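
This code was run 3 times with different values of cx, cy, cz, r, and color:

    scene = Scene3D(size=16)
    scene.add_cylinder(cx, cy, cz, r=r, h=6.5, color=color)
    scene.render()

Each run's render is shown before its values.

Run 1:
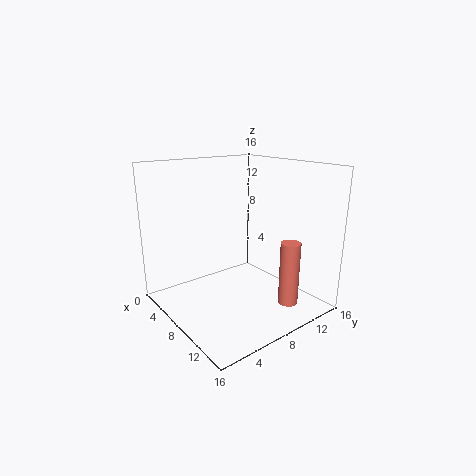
cx = 14.5
cy = 9.5
cz = 2.5
r = 1
color = 'salmon'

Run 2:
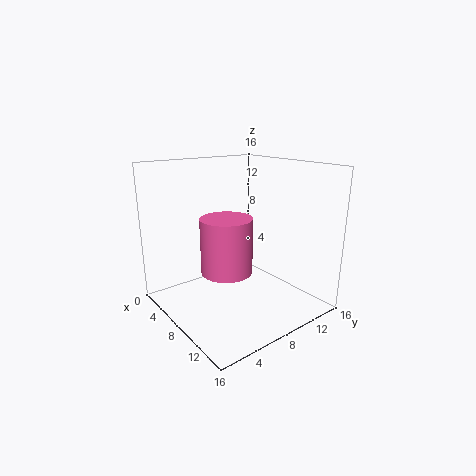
cx = 6.5
cy = 7.5
cz = 3.5
r = 3
color = 'hotpink'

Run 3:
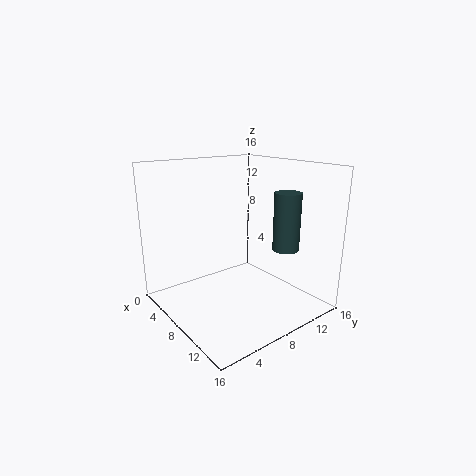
cx = 11
cy = 12.5
cz = 6.5
r = 1.5
color = 'darkslategray'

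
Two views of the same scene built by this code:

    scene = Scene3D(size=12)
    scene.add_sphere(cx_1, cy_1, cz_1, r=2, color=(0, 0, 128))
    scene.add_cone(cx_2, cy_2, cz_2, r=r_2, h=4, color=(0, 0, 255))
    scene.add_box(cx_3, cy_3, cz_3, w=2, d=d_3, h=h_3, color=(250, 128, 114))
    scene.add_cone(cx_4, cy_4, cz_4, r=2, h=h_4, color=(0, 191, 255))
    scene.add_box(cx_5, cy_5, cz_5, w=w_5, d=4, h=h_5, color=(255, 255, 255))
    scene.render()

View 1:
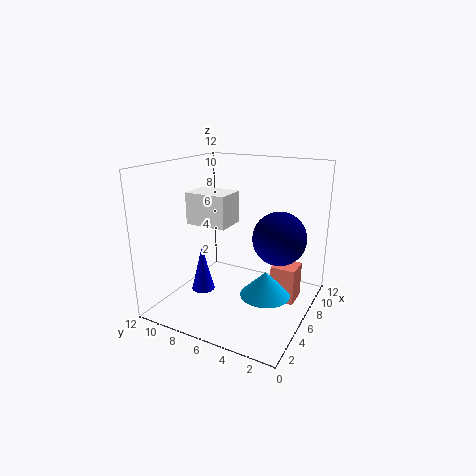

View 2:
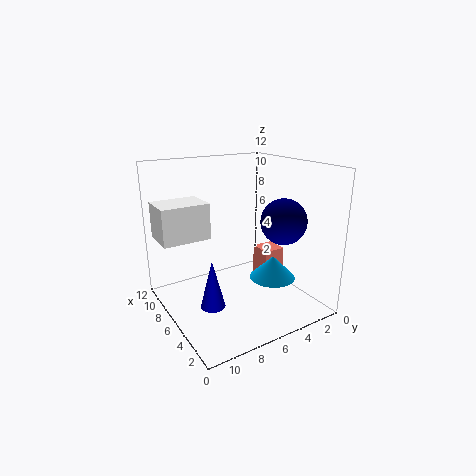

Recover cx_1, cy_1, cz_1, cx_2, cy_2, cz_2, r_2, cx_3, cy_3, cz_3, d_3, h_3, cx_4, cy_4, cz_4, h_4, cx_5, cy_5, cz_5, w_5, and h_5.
cx_1 = 5; cy_1 = 2; cz_1 = 7; cx_2 = 5; cy_2 = 9; cz_2 = 1; r_2 = 1; cx_3 = 6; cy_3 = 1; cz_3 = 1; d_3 = 2; h_3 = 3; cx_4 = 5; cy_4 = 3; cz_4 = 2; h_4 = 2; cx_5 = 7; cy_5 = 8; cz_5 = 6; w_5 = 3; h_5 = 3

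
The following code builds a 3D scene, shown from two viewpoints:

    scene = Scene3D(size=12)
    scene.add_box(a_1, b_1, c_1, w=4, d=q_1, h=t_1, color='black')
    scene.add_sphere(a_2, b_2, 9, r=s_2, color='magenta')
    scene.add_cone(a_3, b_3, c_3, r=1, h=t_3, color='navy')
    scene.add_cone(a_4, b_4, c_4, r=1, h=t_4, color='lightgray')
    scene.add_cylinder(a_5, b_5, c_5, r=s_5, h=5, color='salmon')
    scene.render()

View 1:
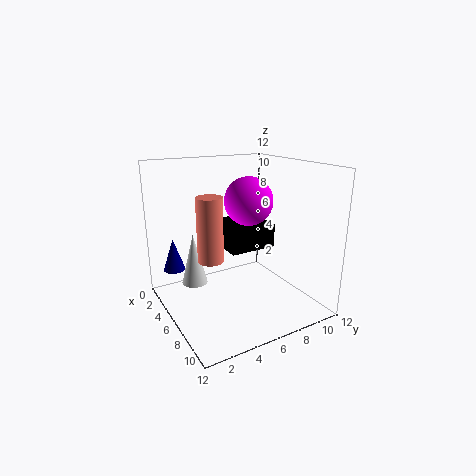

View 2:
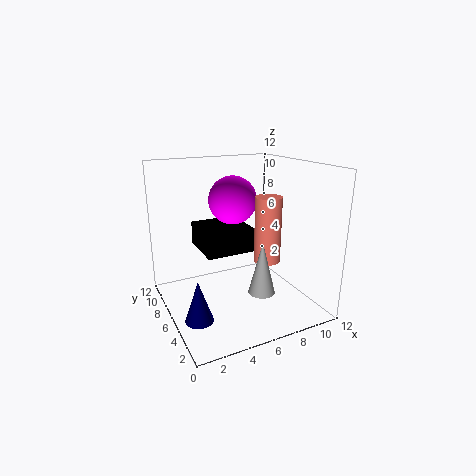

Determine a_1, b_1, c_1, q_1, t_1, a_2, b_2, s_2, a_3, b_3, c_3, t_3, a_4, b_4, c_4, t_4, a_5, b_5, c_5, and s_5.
a_1 = 3; b_1 = 5; c_1 = 5; q_1 = 4; t_1 = 2; a_2 = 6; b_2 = 7; s_2 = 2; a_3 = 1; b_3 = 2; c_3 = 2; t_3 = 3; a_4 = 6; b_4 = 2; c_4 = 3; t_4 = 4; a_5 = 7; b_5 = 3; c_5 = 5; s_5 = 1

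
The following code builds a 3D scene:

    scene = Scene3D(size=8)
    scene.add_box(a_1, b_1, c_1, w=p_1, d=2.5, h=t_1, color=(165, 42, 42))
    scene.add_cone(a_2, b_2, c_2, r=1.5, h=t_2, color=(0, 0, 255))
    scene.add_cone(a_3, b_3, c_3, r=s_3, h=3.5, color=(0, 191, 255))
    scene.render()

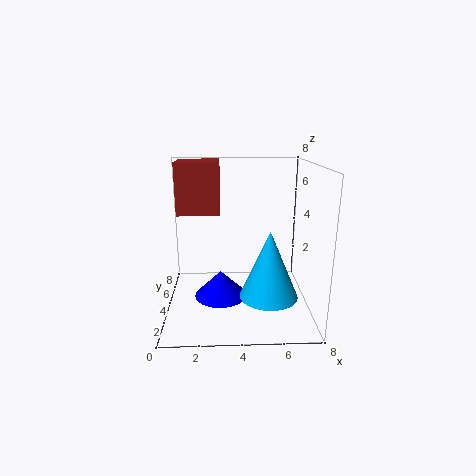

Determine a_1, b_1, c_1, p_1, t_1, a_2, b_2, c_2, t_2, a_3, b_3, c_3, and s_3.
a_1 = 0.5
b_1 = 5
c_1 = 5
p_1 = 2.5
t_1 = 3
a_2 = 3
b_2 = 4
c_2 = 0.5
t_2 = 1.5
a_3 = 5.5
b_3 = 2
c_3 = 1.5
s_3 = 1.5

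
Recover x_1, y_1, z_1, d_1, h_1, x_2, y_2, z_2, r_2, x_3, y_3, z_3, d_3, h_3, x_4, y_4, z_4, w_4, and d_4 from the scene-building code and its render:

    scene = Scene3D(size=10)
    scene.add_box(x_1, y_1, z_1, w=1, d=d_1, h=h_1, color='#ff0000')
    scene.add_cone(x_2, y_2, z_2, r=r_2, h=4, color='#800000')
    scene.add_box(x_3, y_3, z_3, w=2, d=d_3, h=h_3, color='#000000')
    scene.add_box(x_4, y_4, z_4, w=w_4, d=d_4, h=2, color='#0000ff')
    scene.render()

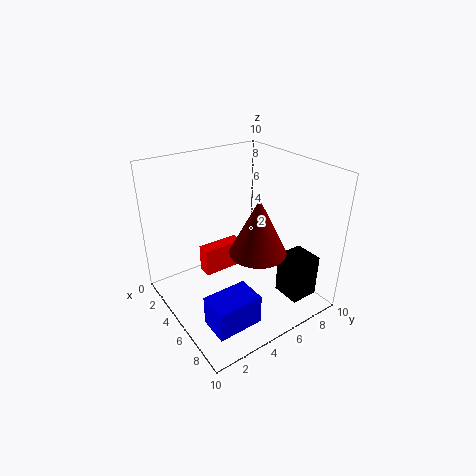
x_1 = 3
y_1 = 3
z_1 = 2
d_1 = 3
h_1 = 2
x_2 = 6
y_2 = 6
z_2 = 4
r_2 = 2
x_3 = 7
y_3 = 7
z_3 = 1
d_3 = 2
h_3 = 3
x_4 = 7
y_4 = 1
z_4 = 1
w_4 = 2
d_4 = 3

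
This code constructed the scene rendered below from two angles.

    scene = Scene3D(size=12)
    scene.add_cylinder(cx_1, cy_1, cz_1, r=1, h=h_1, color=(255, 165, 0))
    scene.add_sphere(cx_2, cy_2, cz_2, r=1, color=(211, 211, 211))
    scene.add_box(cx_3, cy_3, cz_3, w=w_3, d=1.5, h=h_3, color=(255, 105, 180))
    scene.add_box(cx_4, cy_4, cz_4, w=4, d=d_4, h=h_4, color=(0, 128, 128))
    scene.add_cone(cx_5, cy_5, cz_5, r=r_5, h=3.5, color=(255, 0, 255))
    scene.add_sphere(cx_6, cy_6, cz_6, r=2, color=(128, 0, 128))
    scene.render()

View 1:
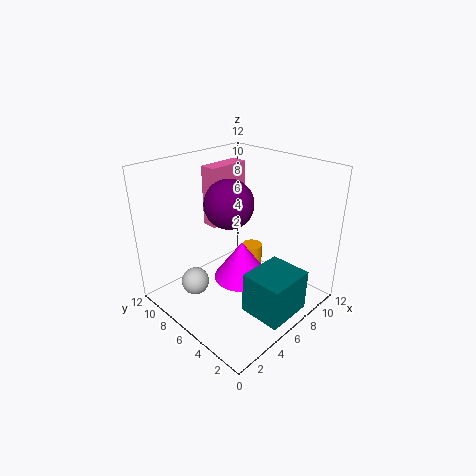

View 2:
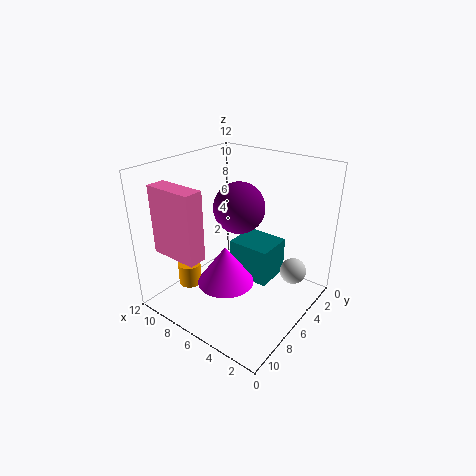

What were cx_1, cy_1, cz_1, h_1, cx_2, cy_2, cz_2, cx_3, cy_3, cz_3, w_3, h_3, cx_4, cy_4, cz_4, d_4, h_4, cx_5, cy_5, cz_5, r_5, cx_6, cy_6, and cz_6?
cx_1 = 10
cy_1 = 8
cz_1 = 1
h_1 = 2
cx_2 = 1
cy_2 = 5.5
cz_2 = 4.5
cx_3 = 6.5
cy_3 = 9.5
cz_3 = 5.5
w_3 = 4
h_3 = 5.5
cx_4 = 4.5
cy_4 = 0.5
cz_4 = 0.5
d_4 = 3.5
h_4 = 3.5
cx_5 = 7
cy_5 = 6.5
cz_5 = 1.5
r_5 = 2.5
cx_6 = 5.5
cy_6 = 6.5
cz_6 = 9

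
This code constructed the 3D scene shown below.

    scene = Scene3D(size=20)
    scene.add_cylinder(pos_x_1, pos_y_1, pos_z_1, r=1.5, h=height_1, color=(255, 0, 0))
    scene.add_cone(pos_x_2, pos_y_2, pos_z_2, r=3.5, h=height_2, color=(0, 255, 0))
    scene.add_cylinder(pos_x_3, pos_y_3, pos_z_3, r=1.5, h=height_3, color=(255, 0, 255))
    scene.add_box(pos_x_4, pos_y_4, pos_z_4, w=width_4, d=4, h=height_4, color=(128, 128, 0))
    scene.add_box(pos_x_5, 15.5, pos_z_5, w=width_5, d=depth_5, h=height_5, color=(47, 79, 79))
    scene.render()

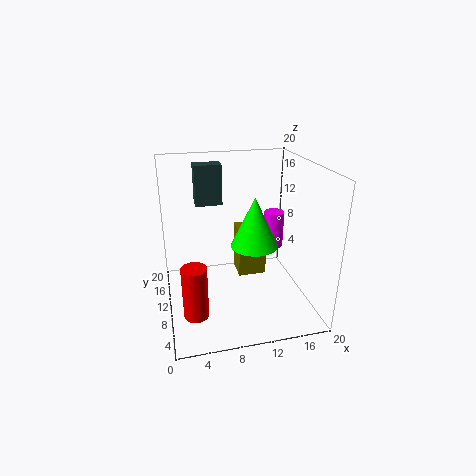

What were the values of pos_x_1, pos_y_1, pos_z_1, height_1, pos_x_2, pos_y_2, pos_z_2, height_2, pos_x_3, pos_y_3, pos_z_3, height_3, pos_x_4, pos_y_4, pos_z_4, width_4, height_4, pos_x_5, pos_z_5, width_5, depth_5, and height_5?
pos_x_1 = 3; pos_y_1 = 2.5; pos_z_1 = 4; height_1 = 6.5; pos_x_2 = 13; pos_y_2 = 12; pos_z_2 = 7.5; height_2 = 7.5; pos_x_3 = 16.5; pos_y_3 = 13.5; pos_z_3 = 6.5; height_3 = 5.5; pos_x_4 = 11.5; pos_y_4 = 15; pos_z_4 = 0.5; width_4 = 4.5; height_4 = 8; pos_x_5 = 5; pos_z_5 = 13; width_5 = 4; depth_5 = 2.5; height_5 = 6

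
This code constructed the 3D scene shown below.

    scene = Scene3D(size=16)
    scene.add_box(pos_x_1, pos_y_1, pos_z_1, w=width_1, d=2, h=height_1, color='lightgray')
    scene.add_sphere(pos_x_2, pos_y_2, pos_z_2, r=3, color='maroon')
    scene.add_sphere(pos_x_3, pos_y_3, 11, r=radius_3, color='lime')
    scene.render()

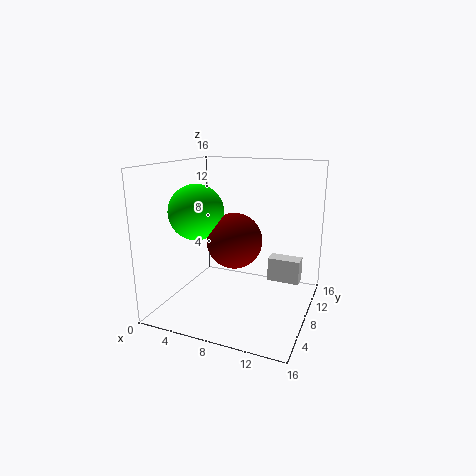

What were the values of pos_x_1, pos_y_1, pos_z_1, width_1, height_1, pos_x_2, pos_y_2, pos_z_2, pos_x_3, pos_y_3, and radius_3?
pos_x_1 = 10; pos_y_1 = 13; pos_z_1 = 1; width_1 = 4; height_1 = 3; pos_x_2 = 8; pos_y_2 = 7; pos_z_2 = 8; pos_x_3 = 4; pos_y_3 = 6; radius_3 = 3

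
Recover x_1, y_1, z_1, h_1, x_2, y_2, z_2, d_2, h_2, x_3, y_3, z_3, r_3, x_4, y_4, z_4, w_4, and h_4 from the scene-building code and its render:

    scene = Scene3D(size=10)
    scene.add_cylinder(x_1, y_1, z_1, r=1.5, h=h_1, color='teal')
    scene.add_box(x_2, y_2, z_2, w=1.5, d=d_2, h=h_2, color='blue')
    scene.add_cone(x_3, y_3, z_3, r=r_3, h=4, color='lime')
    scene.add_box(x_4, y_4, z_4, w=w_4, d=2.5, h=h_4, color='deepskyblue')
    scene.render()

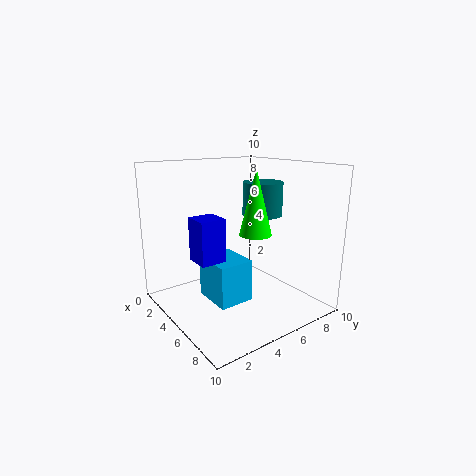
x_1 = 4, y_1 = 8, z_1 = 6, h_1 = 2.5, x_2 = 6.5, y_2 = 0.5, z_2 = 5, d_2 = 1.5, h_2 = 2.5, x_3 = 7.5, y_3 = 4.5, z_3 = 6, r_3 = 1, x_4 = 3, y_4 = 3, z_4 = 0.5, w_4 = 3, h_4 = 3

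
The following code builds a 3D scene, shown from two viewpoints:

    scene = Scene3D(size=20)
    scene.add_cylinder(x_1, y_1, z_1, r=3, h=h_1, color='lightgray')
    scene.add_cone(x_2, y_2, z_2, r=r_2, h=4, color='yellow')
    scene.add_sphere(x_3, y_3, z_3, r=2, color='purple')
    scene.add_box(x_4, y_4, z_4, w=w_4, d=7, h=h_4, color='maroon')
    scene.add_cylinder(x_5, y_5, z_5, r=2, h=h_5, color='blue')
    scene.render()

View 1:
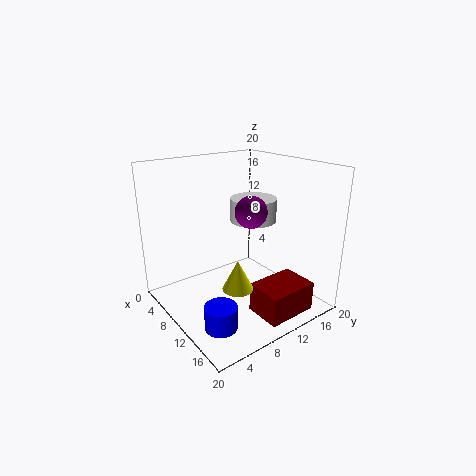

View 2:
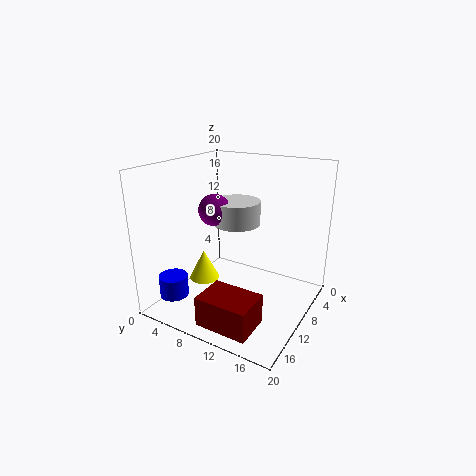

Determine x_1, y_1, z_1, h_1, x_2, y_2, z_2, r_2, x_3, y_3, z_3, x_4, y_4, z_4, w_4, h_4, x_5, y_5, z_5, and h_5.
x_1 = 12; y_1 = 11; z_1 = 13; h_1 = 3; x_2 = 14; y_2 = 7; z_2 = 5; r_2 = 2; x_3 = 14; y_3 = 9; z_3 = 15; x_4 = 14; y_4 = 9; z_4 = 1; w_4 = 5; h_4 = 4; x_5 = 16; y_5 = 3; z_5 = 2; h_5 = 3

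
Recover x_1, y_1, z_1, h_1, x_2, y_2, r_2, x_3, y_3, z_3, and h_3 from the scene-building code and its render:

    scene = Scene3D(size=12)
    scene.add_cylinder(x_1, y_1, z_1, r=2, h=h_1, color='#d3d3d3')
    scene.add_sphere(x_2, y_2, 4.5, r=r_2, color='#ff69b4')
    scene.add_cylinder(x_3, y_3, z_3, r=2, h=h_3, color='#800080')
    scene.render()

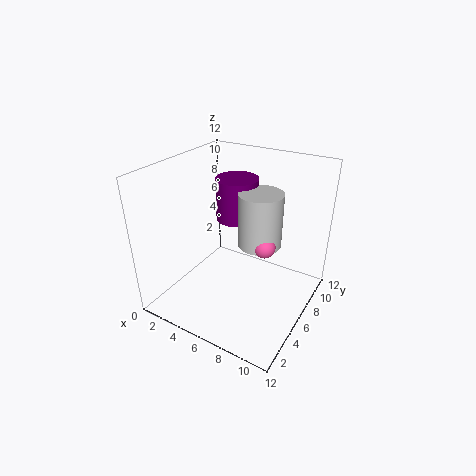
x_1 = 6.5; y_1 = 9; z_1 = 4; h_1 = 5; x_2 = 7.5; y_2 = 8; r_2 = 1; x_3 = 3.5; y_3 = 10; z_3 = 5.5; h_3 = 4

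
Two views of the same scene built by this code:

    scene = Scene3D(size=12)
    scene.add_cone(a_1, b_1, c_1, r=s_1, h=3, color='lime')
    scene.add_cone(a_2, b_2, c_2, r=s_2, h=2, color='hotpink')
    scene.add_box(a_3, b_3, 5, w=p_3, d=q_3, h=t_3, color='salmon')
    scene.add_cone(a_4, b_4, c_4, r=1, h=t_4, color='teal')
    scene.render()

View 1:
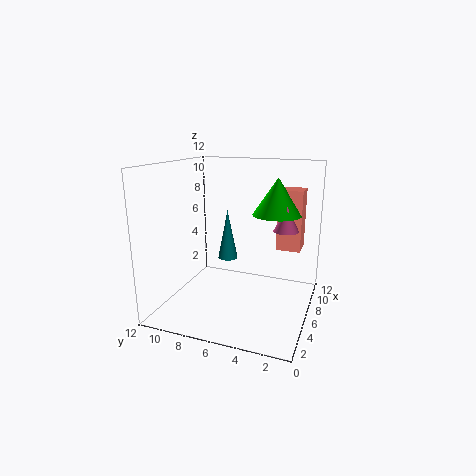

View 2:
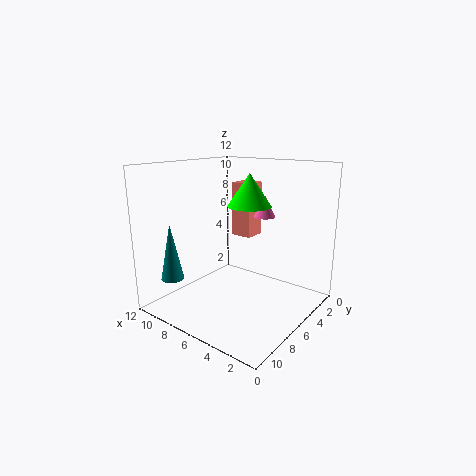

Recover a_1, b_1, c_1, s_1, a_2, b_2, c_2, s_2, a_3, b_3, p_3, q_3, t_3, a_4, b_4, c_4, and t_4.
a_1 = 7
b_1 = 3
c_1 = 8
s_1 = 2
a_2 = 6
b_2 = 2
c_2 = 7
s_2 = 1
a_3 = 7
b_3 = 1
p_3 = 2
q_3 = 2
t_3 = 5
a_4 = 11
b_4 = 9
c_4 = 2
t_4 = 5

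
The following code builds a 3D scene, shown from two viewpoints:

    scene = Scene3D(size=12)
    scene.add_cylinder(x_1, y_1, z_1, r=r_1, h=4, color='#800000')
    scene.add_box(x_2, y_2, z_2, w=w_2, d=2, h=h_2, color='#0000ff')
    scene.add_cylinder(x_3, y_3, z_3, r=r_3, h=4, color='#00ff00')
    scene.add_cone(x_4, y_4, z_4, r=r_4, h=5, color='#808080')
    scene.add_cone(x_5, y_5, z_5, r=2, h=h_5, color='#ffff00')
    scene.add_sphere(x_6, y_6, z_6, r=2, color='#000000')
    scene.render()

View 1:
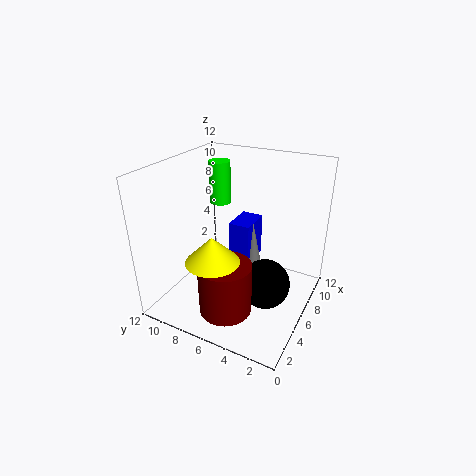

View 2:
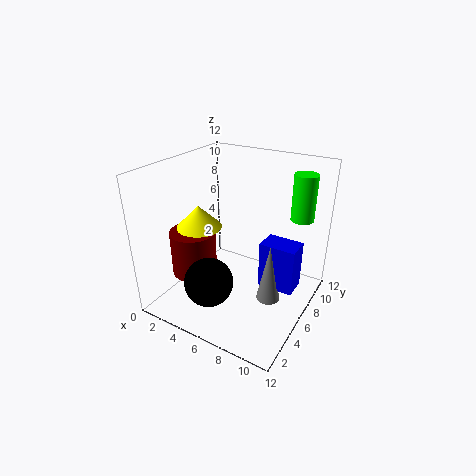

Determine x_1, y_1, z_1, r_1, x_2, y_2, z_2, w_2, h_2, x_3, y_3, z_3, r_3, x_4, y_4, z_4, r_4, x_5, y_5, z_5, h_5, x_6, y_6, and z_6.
x_1 = 2; y_1 = 5; z_1 = 2; r_1 = 2; x_2 = 8; y_2 = 6; z_2 = 2; w_2 = 3; h_2 = 4; x_3 = 10; y_3 = 10; z_3 = 7; r_3 = 1; x_4 = 9; y_4 = 6; z_4 = 1; r_4 = 1; x_5 = 2; y_5 = 6; z_5 = 6; h_5 = 2; x_6 = 5; y_6 = 3; z_6 = 3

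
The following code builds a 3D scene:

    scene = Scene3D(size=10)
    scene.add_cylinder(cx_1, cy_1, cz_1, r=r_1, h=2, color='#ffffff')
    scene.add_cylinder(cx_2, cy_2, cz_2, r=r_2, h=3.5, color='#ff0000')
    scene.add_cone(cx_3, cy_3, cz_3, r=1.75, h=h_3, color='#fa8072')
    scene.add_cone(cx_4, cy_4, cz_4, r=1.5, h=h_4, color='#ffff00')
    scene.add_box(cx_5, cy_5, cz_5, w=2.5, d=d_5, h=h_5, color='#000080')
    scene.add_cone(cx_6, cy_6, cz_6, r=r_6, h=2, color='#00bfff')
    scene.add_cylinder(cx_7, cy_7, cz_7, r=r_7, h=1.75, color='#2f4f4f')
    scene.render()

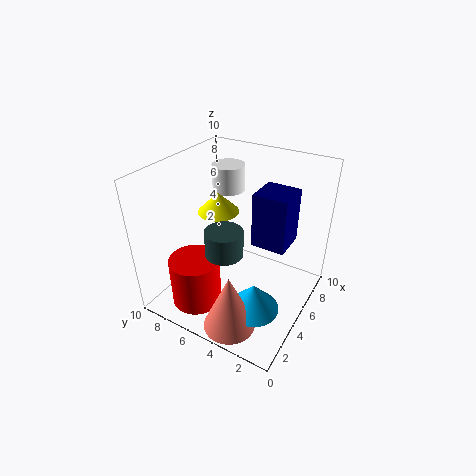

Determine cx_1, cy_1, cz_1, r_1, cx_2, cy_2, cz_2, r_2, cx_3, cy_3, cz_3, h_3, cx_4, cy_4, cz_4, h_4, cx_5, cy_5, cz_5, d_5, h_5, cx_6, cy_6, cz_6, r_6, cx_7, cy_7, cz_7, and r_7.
cx_1 = 8.25
cy_1 = 7.75
cz_1 = 6.75
r_1 = 1.25
cx_2 = 2.5
cy_2 = 7
cz_2 = 0.5
r_2 = 1.75
cx_3 = 1.75
cy_3 = 3.75
cz_3 = 0.25
h_3 = 4
cx_4 = 6
cy_4 = 7.25
cz_4 = 6
h_4 = 1.5
cx_5 = 6
cy_5 = 2
cz_5 = 4
d_5 = 2.5
h_5 = 4
cx_6 = 3.25
cy_6 = 2.75
cz_6 = 1
r_6 = 1.75
cx_7 = 3.25
cy_7 = 5
cz_7 = 4.75
r_7 = 1.25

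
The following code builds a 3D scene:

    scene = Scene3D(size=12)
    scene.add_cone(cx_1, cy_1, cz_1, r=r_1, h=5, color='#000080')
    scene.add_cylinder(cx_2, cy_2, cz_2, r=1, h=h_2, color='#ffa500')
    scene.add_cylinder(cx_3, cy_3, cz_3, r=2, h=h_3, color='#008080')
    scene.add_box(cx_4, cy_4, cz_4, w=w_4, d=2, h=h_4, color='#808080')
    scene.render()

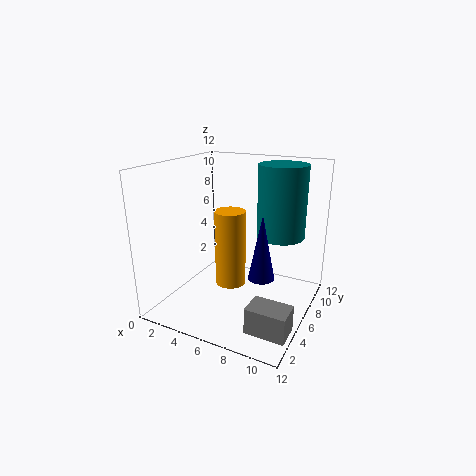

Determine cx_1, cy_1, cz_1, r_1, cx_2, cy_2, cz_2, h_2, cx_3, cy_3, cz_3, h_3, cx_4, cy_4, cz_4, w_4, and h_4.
cx_1 = 9
cy_1 = 4
cz_1 = 4
r_1 = 1
cx_2 = 8
cy_2 = 1
cz_2 = 5
h_2 = 5
cx_3 = 9
cy_3 = 8
cz_3 = 6
h_3 = 6
cx_4 = 9
cy_4 = 1
cz_4 = 1
w_4 = 3
h_4 = 2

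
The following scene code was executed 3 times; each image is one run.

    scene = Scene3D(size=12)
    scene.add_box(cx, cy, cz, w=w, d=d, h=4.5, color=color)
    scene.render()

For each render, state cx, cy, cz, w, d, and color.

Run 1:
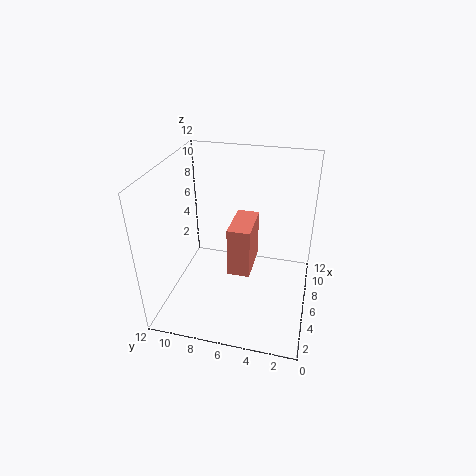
cx = 6; cy = 5; cz = 2; w = 4; d = 2; color = 'salmon'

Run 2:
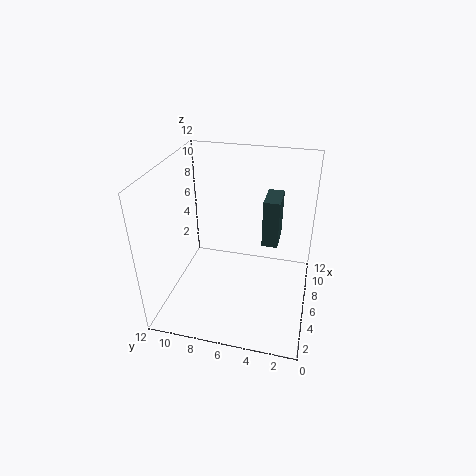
cx = 9; cy = 3; cz = 3.5; w = 3; d = 1.5; color = 'darkslategray'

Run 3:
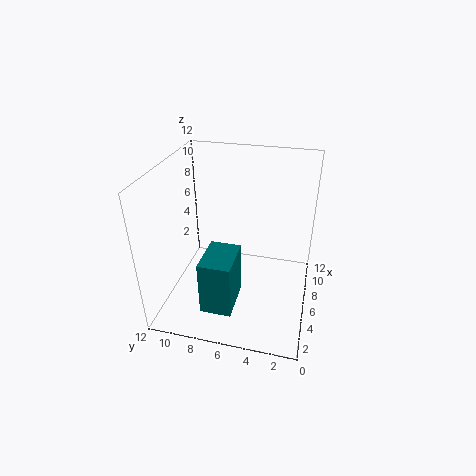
cx = 1.5; cy = 5.5; cz = 1.5; w = 3.5; d = 2.5; color = 'teal'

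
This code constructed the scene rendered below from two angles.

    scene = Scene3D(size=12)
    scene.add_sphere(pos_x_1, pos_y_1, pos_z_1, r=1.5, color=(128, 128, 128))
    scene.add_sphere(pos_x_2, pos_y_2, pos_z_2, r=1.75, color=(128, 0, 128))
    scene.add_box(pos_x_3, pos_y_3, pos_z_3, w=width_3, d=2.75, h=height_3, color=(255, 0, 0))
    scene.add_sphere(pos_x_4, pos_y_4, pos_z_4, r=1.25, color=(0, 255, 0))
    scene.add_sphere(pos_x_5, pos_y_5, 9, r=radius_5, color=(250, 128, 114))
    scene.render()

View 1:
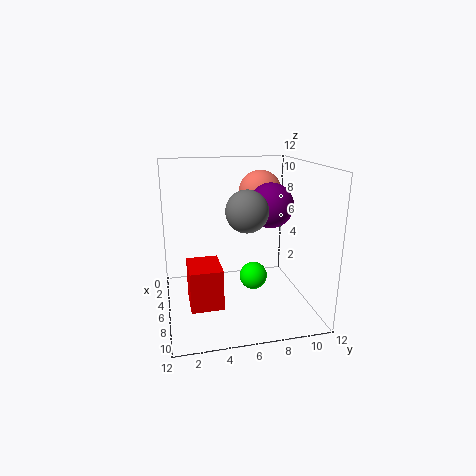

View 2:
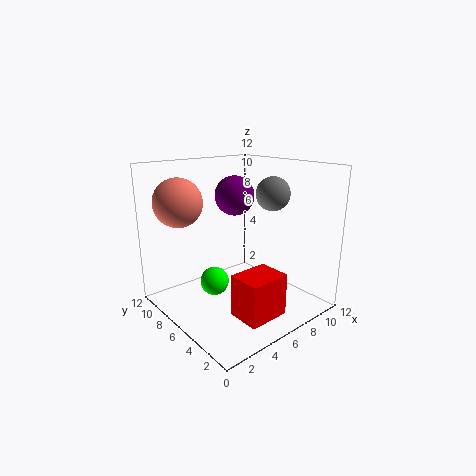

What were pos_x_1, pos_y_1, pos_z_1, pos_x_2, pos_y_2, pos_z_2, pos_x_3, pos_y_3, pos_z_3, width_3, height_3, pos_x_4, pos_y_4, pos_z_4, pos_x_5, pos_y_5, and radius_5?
pos_x_1 = 9.75; pos_y_1 = 5.75; pos_z_1 = 9.25; pos_x_2 = 7.5; pos_y_2 = 8.25; pos_z_2 = 9; pos_x_3 = 4; pos_y_3 = 1.75; pos_z_3 = 0.25; width_3 = 3.5; height_3 = 3.5; pos_x_4 = 4.75; pos_y_4 = 7.75; pos_z_4 = 1.75; pos_x_5 = 2.25; pos_y_5 = 9; radius_5 = 2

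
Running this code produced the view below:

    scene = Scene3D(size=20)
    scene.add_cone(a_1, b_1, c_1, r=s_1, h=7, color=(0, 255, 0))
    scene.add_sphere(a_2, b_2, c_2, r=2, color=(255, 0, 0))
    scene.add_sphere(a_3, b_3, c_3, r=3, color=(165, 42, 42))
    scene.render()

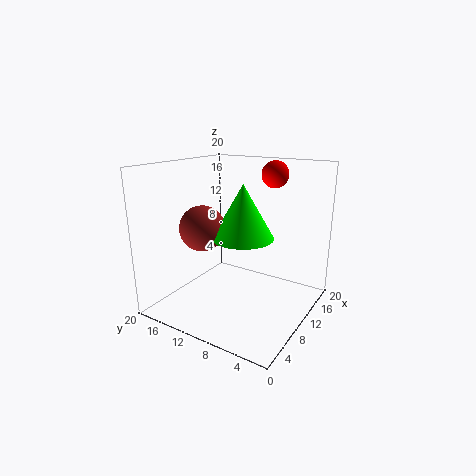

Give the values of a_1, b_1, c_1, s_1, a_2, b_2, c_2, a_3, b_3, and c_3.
a_1 = 8
b_1 = 8
c_1 = 11
s_1 = 4
a_2 = 17
b_2 = 8
c_2 = 18
a_3 = 6
b_3 = 13
c_3 = 12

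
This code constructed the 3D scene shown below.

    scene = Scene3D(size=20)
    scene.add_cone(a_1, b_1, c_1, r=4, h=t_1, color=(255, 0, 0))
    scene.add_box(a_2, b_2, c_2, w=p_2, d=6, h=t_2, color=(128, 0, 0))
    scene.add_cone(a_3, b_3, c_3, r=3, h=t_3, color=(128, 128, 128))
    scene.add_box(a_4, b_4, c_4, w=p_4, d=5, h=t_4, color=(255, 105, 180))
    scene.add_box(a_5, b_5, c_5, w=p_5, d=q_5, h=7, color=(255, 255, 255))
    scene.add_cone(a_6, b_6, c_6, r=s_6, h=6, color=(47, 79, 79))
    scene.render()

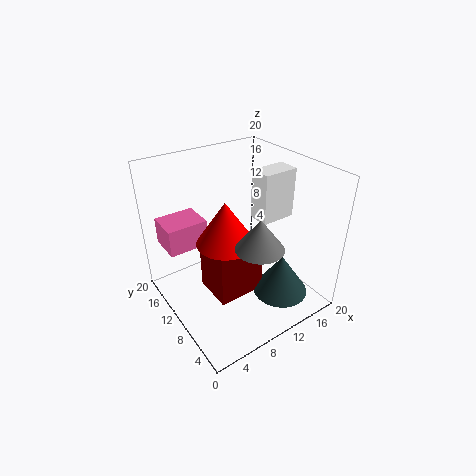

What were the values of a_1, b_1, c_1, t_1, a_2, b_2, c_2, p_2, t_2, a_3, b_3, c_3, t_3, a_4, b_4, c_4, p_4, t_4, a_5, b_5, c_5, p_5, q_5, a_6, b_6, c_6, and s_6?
a_1 = 8; b_1 = 10; c_1 = 10; t_1 = 6; a_2 = 6; b_2 = 8; c_2 = 1; p_2 = 7; t_2 = 8; a_3 = 9; b_3 = 4; c_3 = 12; t_3 = 4; a_4 = 2; b_4 = 15; c_4 = 7; p_4 = 6; t_4 = 4; a_5 = 13; b_5 = 8; c_5 = 12; p_5 = 5; q_5 = 3; a_6 = 15; b_6 = 6; c_6 = 1; s_6 = 4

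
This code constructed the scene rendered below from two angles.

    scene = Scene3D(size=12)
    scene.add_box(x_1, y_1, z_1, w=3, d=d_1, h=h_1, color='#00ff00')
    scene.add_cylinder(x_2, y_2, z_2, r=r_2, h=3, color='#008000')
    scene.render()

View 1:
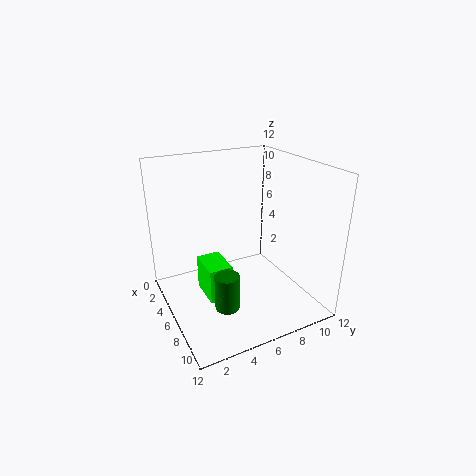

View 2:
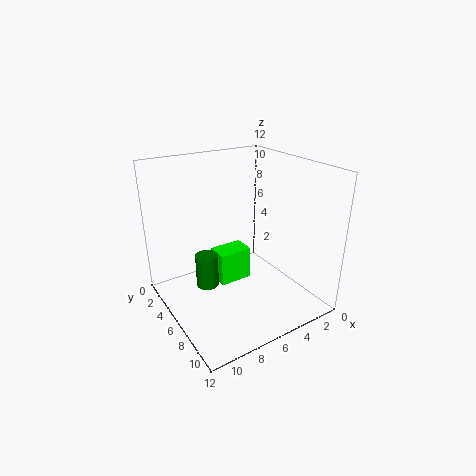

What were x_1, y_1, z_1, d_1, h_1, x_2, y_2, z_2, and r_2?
x_1 = 4; y_1 = 3; z_1 = 1; d_1 = 2; h_1 = 3; x_2 = 8; y_2 = 4; z_2 = 1; r_2 = 1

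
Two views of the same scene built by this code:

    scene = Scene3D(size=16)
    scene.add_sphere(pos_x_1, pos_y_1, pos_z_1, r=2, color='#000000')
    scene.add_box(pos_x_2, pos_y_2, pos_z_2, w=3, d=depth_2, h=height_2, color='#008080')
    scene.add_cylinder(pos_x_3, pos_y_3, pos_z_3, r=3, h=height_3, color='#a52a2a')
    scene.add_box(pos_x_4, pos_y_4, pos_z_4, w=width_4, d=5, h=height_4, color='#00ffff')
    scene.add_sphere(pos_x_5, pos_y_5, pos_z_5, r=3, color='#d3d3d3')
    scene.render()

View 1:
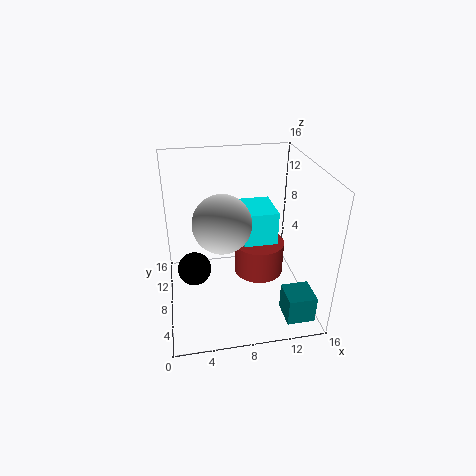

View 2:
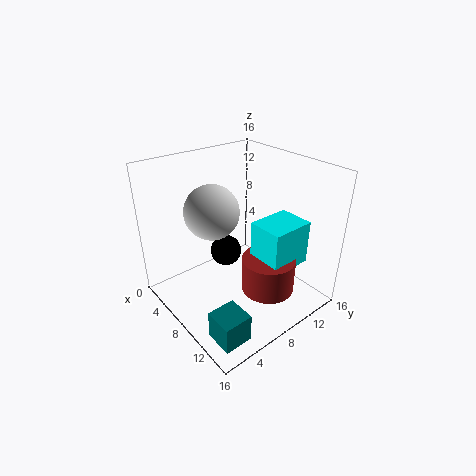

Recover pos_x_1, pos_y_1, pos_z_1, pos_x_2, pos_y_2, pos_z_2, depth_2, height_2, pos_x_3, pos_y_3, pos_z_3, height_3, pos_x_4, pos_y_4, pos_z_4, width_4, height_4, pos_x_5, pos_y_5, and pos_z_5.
pos_x_1 = 3; pos_y_1 = 10; pos_z_1 = 3; pos_x_2 = 12; pos_y_2 = 1; pos_z_2 = 1; depth_2 = 3; height_2 = 3; pos_x_3 = 11; pos_y_3 = 10; pos_z_3 = 2; height_3 = 4; pos_x_4 = 9; pos_y_4 = 9; pos_z_4 = 5; width_4 = 4; height_4 = 5; pos_x_5 = 6; pos_y_5 = 6; pos_z_5 = 11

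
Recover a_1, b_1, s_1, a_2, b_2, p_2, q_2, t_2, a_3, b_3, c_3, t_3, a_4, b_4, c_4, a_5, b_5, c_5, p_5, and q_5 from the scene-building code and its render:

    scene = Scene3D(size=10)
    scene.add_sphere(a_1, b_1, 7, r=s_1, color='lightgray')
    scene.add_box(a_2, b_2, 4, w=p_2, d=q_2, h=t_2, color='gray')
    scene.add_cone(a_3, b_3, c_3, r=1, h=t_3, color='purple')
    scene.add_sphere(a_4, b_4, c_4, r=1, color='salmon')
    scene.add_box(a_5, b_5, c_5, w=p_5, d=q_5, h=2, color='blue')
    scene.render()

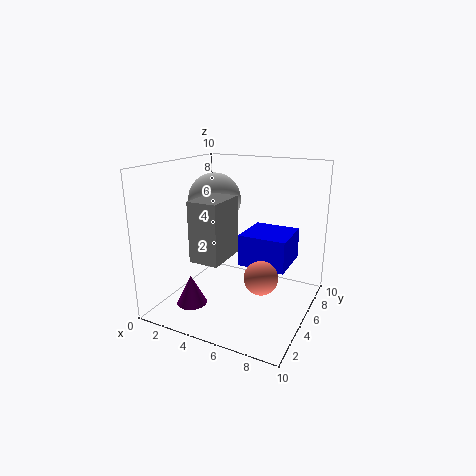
a_1 = 2, b_1 = 7, s_1 = 2, a_2 = 3, b_2 = 2, p_2 = 2, q_2 = 3, t_2 = 4, a_3 = 3, b_3 = 2, c_3 = 1, t_3 = 2, a_4 = 8, b_4 = 2, c_4 = 4, a_5 = 6, b_5 = 3, c_5 = 4, p_5 = 3, q_5 = 3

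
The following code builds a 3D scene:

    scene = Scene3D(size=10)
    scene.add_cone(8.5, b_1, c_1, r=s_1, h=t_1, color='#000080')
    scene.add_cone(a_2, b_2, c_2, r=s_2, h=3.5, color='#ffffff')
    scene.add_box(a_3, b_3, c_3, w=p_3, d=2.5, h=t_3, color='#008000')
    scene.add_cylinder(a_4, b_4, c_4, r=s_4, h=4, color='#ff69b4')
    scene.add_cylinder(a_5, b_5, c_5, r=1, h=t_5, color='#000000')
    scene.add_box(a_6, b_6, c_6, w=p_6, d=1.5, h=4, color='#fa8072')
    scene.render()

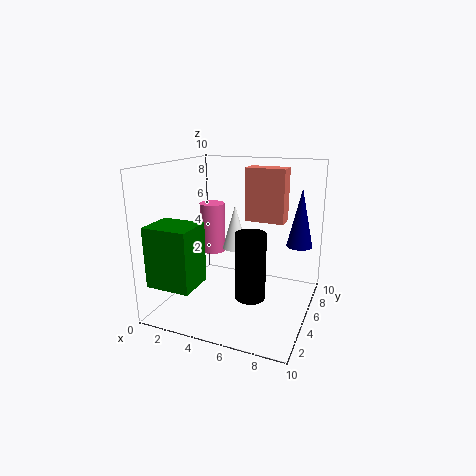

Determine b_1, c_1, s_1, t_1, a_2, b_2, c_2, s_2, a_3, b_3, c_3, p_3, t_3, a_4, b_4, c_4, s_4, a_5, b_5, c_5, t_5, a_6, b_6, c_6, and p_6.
b_1 = 9; c_1 = 3.5; s_1 = 1; t_1 = 4.5; a_2 = 3.5; b_2 = 8; c_2 = 3; s_2 = 1; a_3 = 0.5; b_3 = 0.5; c_3 = 2.5; p_3 = 3; t_3 = 4; a_4 = 1.5; b_4 = 8; c_4 = 2.5; s_4 = 1; a_5 = 6.5; b_5 = 3.5; c_5 = 1.5; t_5 = 4.5; a_6 = 4.5; b_6 = 7.5; c_6 = 5.5; p_6 = 3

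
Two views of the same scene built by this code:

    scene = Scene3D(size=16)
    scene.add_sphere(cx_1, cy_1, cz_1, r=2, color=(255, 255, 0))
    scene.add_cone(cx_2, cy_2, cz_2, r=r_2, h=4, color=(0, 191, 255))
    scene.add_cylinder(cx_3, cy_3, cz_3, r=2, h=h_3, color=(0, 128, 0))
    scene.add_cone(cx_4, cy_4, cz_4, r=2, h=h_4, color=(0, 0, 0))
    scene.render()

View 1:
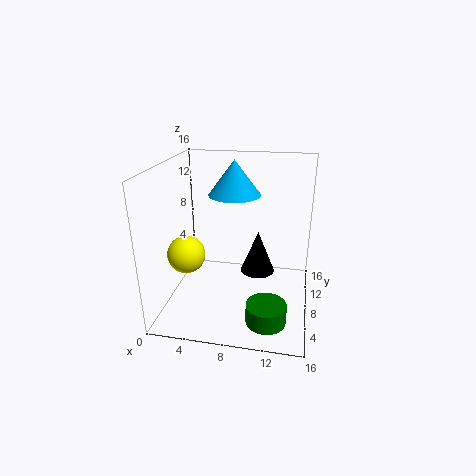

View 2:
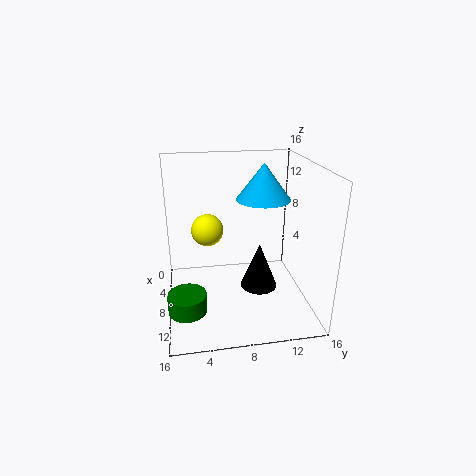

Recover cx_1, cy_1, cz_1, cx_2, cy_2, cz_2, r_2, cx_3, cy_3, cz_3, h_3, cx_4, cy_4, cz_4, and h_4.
cx_1 = 3; cy_1 = 5; cz_1 = 7; cx_2 = 7; cy_2 = 11; cz_2 = 12; r_2 = 3; cx_3 = 12; cy_3 = 2; cz_3 = 2; h_3 = 2; cx_4 = 10; cy_4 = 10; cz_4 = 3; h_4 = 5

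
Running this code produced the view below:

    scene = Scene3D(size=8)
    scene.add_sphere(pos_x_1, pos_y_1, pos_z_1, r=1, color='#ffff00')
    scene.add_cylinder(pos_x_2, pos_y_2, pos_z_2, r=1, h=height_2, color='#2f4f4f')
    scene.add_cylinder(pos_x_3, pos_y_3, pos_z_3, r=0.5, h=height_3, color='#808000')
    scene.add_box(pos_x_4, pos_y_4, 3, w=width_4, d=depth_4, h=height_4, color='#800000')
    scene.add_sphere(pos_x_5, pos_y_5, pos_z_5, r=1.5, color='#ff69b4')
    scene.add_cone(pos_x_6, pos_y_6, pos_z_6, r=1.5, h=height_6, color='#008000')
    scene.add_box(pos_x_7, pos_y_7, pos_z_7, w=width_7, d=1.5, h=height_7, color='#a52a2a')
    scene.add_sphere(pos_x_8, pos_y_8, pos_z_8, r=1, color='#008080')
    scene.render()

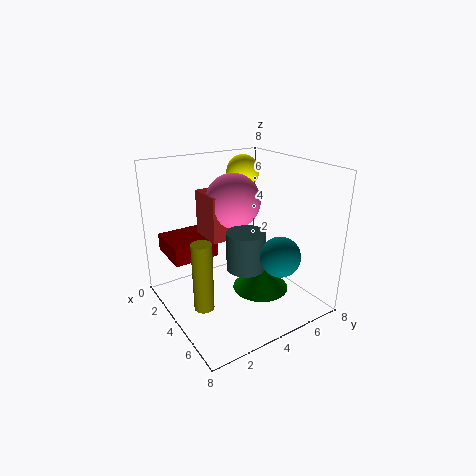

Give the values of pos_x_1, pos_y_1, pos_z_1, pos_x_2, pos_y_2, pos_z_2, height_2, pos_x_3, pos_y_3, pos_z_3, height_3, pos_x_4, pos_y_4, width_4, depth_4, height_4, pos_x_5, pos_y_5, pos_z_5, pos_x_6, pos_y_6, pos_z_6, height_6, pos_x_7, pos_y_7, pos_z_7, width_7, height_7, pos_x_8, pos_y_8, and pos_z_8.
pos_x_1 = 1.5
pos_y_1 = 6
pos_z_1 = 7
pos_x_2 = 5.5
pos_y_2 = 3.5
pos_z_2 = 3
height_2 = 2
pos_x_3 = 5.5
pos_y_3 = 1
pos_z_3 = 1.5
height_3 = 3.5
pos_x_4 = 1
pos_y_4 = 0.5
width_4 = 2.5
depth_4 = 2.5
height_4 = 1
pos_x_5 = 3.5
pos_y_5 = 4
pos_z_5 = 6
pos_x_6 = 5.5
pos_y_6 = 4.5
pos_z_6 = 1.5
height_6 = 1.5
pos_x_7 = 2
pos_y_7 = 2.5
pos_z_7 = 4
width_7 = 2
height_7 = 2.5
pos_x_8 = 7
pos_y_8 = 4.5
pos_z_8 = 4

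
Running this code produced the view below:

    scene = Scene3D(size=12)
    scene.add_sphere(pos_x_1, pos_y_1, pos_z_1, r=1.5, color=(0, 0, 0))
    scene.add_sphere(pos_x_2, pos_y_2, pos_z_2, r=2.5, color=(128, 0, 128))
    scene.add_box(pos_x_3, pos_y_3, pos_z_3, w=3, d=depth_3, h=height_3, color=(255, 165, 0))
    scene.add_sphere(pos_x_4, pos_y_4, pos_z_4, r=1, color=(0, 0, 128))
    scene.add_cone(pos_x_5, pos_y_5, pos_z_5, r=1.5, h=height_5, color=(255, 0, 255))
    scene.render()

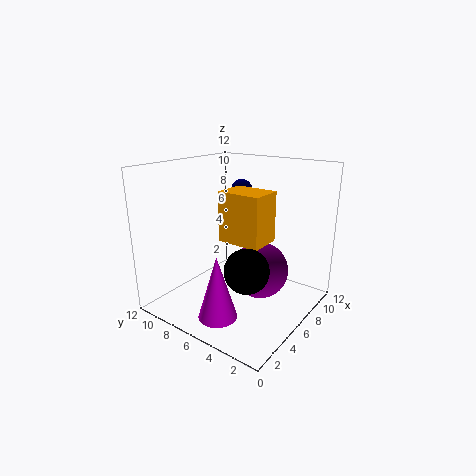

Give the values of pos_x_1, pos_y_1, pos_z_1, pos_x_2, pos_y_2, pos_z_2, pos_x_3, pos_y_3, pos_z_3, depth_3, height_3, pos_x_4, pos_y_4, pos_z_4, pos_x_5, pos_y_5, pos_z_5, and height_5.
pos_x_1 = 1.5; pos_y_1 = 2; pos_z_1 = 6; pos_x_2 = 8; pos_y_2 = 5; pos_z_2 = 2.5; pos_x_3 = 6.5; pos_y_3 = 4.5; pos_z_3 = 5; depth_3 = 4; height_3 = 4.5; pos_x_4 = 10; pos_y_4 = 8.5; pos_z_4 = 9; pos_x_5 = 2; pos_y_5 = 5; pos_z_5 = 1; height_5 = 5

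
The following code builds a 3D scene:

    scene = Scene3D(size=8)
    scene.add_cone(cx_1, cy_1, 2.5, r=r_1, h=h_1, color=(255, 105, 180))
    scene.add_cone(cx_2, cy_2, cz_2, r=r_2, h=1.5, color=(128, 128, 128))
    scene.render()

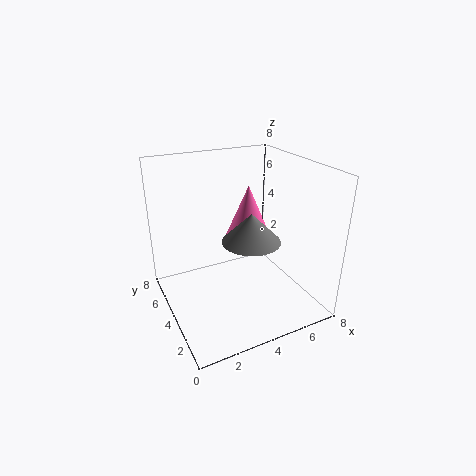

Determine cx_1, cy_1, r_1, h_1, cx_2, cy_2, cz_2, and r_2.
cx_1 = 6, cy_1 = 6.5, r_1 = 1.5, h_1 = 3.5, cx_2 = 4, cy_2 = 2.5, cz_2 = 4.5, r_2 = 1.5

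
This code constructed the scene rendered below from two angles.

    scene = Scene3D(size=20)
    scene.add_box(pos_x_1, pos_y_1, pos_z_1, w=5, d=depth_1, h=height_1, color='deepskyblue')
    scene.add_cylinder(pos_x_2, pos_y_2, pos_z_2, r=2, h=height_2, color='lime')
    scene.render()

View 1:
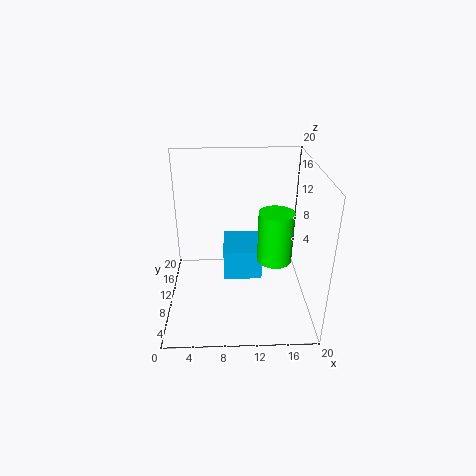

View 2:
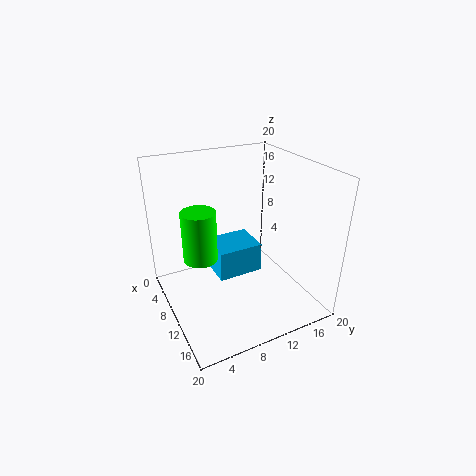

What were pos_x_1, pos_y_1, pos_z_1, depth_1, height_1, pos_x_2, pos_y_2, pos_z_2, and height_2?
pos_x_1 = 8; pos_y_1 = 6; pos_z_1 = 6; depth_1 = 6; height_1 = 4; pos_x_2 = 14; pos_y_2 = 3; pos_z_2 = 11; height_2 = 6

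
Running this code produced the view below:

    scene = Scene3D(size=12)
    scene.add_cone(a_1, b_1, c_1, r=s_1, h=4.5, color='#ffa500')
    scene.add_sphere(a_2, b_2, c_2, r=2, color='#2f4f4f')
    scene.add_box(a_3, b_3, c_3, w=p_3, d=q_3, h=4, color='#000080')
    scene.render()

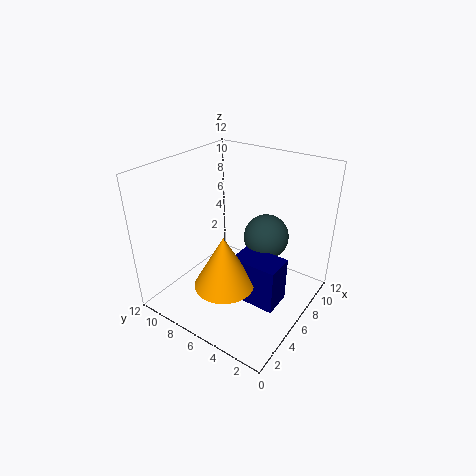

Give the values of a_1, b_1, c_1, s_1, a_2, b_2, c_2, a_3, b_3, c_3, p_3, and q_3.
a_1 = 4; b_1 = 6; c_1 = 2.5; s_1 = 2.5; a_2 = 9; b_2 = 5; c_2 = 5; a_3 = 5; b_3 = 2; c_3 = 0.5; p_3 = 2.5; q_3 = 4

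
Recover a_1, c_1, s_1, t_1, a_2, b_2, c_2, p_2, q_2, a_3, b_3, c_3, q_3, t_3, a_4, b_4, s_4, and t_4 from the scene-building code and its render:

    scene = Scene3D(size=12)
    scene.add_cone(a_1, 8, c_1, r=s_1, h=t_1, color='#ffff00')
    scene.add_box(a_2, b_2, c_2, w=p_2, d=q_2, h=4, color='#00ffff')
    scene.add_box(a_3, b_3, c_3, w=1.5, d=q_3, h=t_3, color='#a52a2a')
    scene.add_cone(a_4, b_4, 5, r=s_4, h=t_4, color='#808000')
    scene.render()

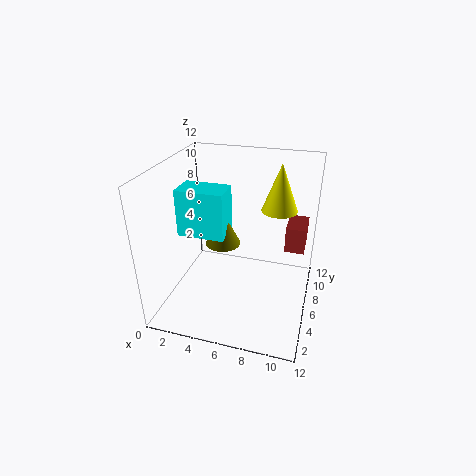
a_1 = 9, c_1 = 8, s_1 = 1.5, t_1 = 4, a_2 = 1, b_2 = 5, c_2 = 6, p_2 = 4, q_2 = 2.5, a_3 = 10, b_3 = 5, c_3 = 6, q_3 = 2.5, t_3 = 2, a_4 = 4.5, b_4 = 6.5, s_4 = 1.5, t_4 = 3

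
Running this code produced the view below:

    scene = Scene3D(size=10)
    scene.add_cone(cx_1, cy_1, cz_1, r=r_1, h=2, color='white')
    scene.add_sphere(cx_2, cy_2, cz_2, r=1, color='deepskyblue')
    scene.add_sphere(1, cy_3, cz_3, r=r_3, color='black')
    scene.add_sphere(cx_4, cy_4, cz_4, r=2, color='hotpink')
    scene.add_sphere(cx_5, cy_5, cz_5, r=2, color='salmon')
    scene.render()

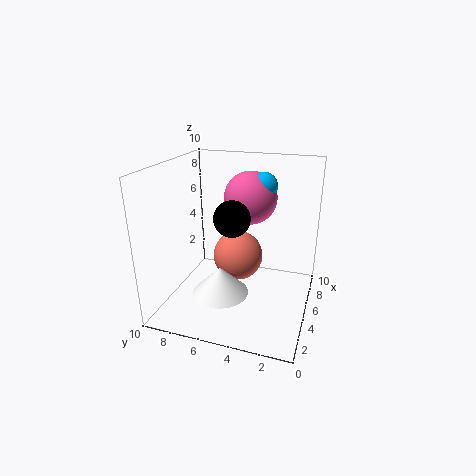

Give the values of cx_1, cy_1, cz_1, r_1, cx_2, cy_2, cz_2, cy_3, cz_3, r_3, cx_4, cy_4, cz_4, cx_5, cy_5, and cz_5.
cx_1 = 4, cy_1 = 6, cz_1 = 1, r_1 = 2, cx_2 = 8, cy_2 = 4, cz_2 = 8, cy_3 = 4, cz_3 = 8, r_3 = 1, cx_4 = 8, cy_4 = 5, cz_4 = 7, cx_5 = 8, cy_5 = 6, cz_5 = 2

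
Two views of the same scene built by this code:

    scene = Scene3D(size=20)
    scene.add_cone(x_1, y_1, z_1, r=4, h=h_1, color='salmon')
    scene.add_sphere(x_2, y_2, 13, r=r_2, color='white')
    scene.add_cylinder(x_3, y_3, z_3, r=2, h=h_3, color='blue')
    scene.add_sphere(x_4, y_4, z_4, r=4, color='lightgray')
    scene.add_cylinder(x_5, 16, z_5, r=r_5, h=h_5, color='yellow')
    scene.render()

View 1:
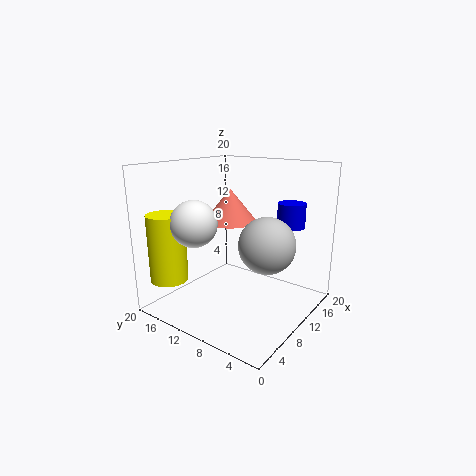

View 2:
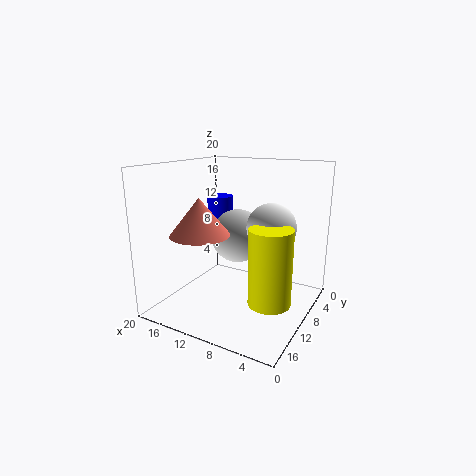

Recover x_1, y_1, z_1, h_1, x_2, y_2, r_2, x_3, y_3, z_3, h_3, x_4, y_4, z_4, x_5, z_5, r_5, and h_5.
x_1 = 13.5; y_1 = 14; z_1 = 11; h_1 = 5; x_2 = 4; y_2 = 12.5; r_2 = 3; x_3 = 16; y_3 = 5; z_3 = 11; h_3 = 3.5; x_4 = 12; y_4 = 6.5; z_4 = 9; x_5 = 2.5; z_5 = 5; r_5 = 2.5; h_5 = 9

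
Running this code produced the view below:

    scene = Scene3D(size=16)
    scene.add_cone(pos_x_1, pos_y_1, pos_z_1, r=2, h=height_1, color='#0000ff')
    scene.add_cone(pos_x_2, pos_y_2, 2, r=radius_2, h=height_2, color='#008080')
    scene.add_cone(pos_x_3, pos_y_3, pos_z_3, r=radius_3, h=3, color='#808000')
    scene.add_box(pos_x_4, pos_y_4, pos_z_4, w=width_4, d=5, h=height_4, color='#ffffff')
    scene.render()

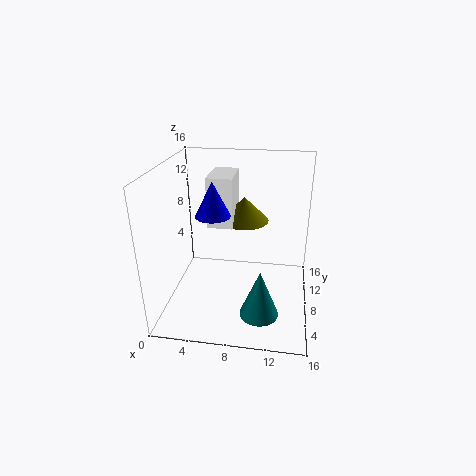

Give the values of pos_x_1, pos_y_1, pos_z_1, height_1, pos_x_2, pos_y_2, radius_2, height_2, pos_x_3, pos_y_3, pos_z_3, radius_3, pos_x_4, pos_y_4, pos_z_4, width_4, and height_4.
pos_x_1 = 5
pos_y_1 = 9
pos_z_1 = 10
height_1 = 4
pos_x_2 = 11
pos_y_2 = 3
radius_2 = 2
height_2 = 5
pos_x_3 = 8
pos_y_3 = 13
pos_z_3 = 8
radius_3 = 3
pos_x_4 = 4
pos_y_4 = 10
pos_z_4 = 8
width_4 = 3
height_4 = 6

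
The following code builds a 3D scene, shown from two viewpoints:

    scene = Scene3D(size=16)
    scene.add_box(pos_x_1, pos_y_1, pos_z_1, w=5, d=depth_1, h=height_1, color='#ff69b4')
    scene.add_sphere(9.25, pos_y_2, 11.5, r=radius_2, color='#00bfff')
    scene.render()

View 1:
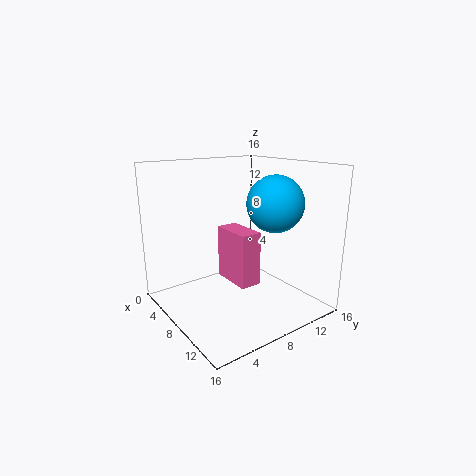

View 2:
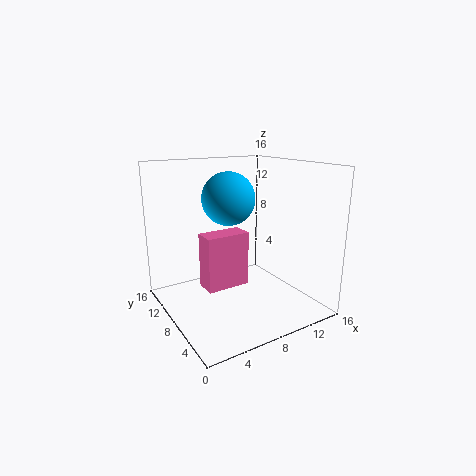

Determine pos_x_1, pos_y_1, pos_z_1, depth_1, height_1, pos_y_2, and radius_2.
pos_x_1 = 4.25; pos_y_1 = 7.75; pos_z_1 = 2.25; depth_1 = 2.5; height_1 = 6.25; pos_y_2 = 12.25; radius_2 = 3.25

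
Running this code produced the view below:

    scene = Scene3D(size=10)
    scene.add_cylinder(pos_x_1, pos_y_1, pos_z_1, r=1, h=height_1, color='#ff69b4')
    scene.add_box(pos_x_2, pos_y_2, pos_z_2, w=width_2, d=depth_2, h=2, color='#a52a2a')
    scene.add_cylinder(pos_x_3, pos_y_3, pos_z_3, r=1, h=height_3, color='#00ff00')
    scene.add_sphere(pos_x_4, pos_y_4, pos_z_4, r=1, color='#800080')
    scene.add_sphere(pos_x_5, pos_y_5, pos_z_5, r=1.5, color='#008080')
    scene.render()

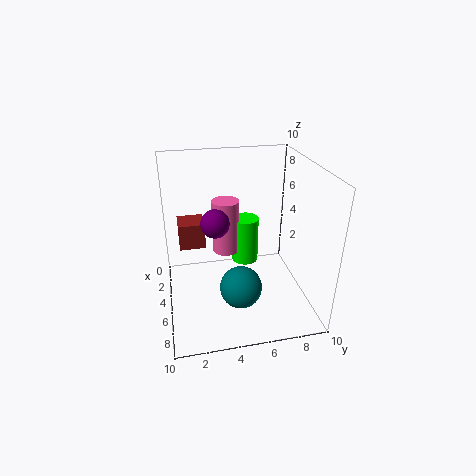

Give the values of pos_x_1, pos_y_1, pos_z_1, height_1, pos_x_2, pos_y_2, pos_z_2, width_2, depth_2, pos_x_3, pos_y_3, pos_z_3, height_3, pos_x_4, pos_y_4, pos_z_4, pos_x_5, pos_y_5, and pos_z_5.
pos_x_1 = 3; pos_y_1 = 4.5; pos_z_1 = 3; height_1 = 4; pos_x_2 = 0.5; pos_y_2 = 1; pos_z_2 = 3; width_2 = 2; depth_2 = 2; pos_x_3 = 3; pos_y_3 = 6; pos_z_3 = 2; height_3 = 3.5; pos_x_4 = 4.5; pos_y_4 = 3.5; pos_z_4 = 6; pos_x_5 = 6; pos_y_5 = 5; pos_z_5 = 1.5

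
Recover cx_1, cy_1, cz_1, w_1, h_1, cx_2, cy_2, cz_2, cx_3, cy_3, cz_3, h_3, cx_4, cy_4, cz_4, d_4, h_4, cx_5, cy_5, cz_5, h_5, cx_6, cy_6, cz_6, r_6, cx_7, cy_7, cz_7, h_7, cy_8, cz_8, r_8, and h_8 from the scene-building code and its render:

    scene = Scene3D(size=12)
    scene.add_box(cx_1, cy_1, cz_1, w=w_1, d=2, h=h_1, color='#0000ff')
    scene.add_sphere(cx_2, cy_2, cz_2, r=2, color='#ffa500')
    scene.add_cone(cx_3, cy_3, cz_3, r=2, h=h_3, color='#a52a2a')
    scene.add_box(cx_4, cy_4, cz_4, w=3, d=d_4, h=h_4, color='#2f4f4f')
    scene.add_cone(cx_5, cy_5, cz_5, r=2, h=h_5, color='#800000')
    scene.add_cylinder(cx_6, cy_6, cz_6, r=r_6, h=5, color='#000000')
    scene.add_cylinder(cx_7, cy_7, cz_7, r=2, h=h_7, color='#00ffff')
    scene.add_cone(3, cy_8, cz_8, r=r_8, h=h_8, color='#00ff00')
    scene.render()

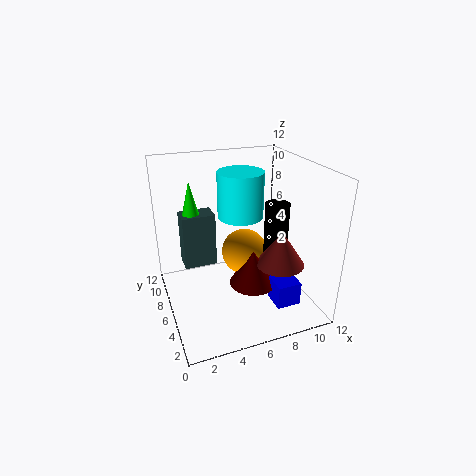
cx_1 = 8, cy_1 = 2, cz_1 = 1, w_1 = 2, h_1 = 2, cx_2 = 7, cy_2 = 7, cz_2 = 4, cx_3 = 9, cy_3 = 4, cz_3 = 4, h_3 = 3, cx_4 = 2, cy_4 = 9, cz_4 = 2, d_4 = 2, h_4 = 5, cx_5 = 7, cy_5 = 5, cz_5 = 2, h_5 = 3, cx_6 = 9, cy_6 = 5, cz_6 = 4, r_6 = 1, cx_7 = 7, cy_7 = 8, cz_7 = 7, h_7 = 4, cy_8 = 10, cz_8 = 6, r_8 = 1, h_8 = 4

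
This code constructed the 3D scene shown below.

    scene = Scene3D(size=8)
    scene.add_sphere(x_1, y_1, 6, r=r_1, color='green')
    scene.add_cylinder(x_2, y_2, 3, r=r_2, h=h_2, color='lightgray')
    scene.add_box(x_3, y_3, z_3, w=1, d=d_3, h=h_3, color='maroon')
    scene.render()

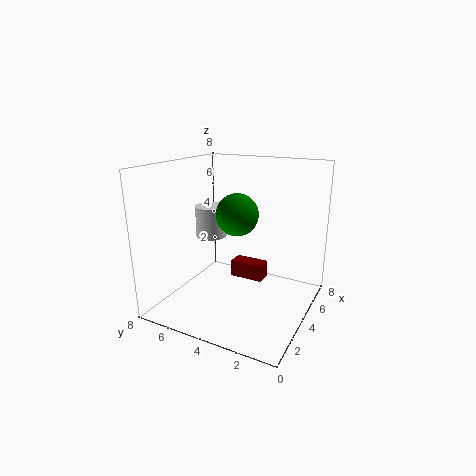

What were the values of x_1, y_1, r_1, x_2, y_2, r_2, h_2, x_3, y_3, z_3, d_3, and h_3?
x_1 = 2, y_1 = 3, r_1 = 1, x_2 = 6, y_2 = 7, r_2 = 1, h_2 = 2, x_3 = 5, y_3 = 3, z_3 = 1, d_3 = 2, h_3 = 1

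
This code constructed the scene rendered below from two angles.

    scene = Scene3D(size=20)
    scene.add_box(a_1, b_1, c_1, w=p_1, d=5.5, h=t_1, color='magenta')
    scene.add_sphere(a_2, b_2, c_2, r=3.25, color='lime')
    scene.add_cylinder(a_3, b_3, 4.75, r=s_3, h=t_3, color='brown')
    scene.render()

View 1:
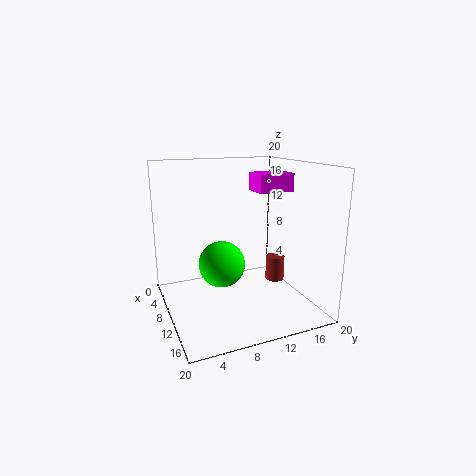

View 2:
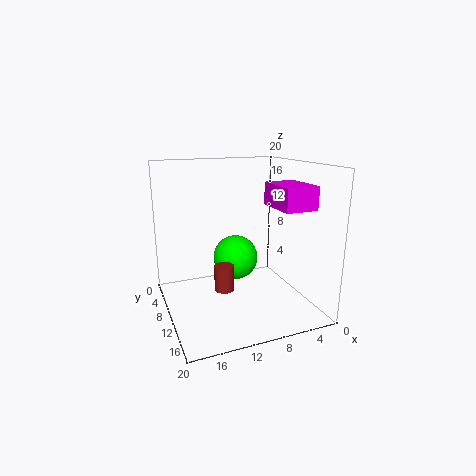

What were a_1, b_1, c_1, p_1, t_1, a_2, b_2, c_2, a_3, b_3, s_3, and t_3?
a_1 = 4.25, b_1 = 14.25, c_1 = 15.5, p_1 = 4, t_1 = 2.75, a_2 = 9.5, b_2 = 7.75, c_2 = 6.25, a_3 = 13.5, b_3 = 14, s_3 = 1.25, t_3 = 3.25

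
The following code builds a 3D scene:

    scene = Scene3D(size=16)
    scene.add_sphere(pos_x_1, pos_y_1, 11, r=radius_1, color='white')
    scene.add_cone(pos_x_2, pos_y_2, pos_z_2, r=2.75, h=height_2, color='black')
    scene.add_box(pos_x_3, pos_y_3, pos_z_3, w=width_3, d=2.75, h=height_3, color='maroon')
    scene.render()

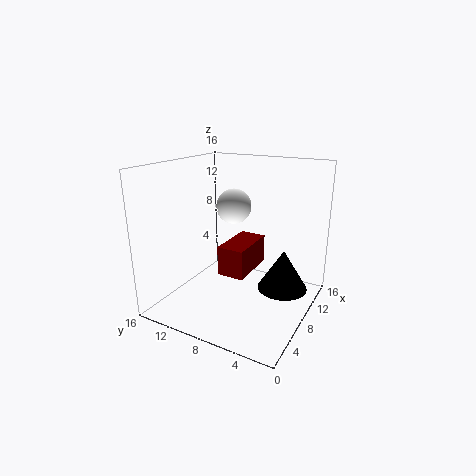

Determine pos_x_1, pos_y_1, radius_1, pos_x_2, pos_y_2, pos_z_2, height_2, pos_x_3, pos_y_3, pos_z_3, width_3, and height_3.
pos_x_1 = 9.75; pos_y_1 = 9.5; radius_1 = 2; pos_x_2 = 9.25; pos_y_2 = 3; pos_z_2 = 2.5; height_2 = 4.5; pos_x_3 = 3.75; pos_y_3 = 5.25; pos_z_3 = 5.5; width_3 = 5.25; height_3 = 3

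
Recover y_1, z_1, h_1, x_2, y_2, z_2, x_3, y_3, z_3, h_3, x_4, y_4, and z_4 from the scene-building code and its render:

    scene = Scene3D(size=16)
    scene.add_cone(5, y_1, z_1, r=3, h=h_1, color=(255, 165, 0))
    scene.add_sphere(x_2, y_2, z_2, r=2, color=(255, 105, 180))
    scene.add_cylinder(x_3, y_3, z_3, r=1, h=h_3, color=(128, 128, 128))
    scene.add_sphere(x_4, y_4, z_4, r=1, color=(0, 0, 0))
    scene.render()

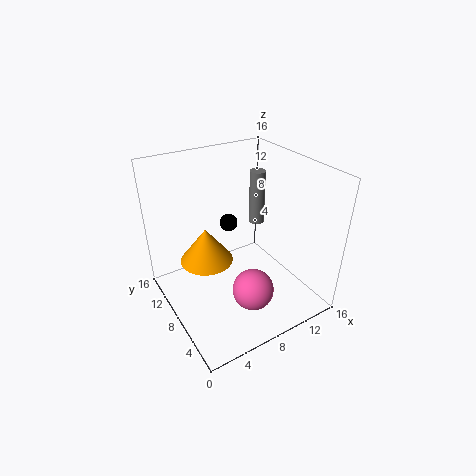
y_1 = 10, z_1 = 5, h_1 = 4, x_2 = 6, y_2 = 2, z_2 = 6, x_3 = 14, y_3 = 13, z_3 = 6, h_3 = 7, x_4 = 8, y_4 = 10, z_4 = 9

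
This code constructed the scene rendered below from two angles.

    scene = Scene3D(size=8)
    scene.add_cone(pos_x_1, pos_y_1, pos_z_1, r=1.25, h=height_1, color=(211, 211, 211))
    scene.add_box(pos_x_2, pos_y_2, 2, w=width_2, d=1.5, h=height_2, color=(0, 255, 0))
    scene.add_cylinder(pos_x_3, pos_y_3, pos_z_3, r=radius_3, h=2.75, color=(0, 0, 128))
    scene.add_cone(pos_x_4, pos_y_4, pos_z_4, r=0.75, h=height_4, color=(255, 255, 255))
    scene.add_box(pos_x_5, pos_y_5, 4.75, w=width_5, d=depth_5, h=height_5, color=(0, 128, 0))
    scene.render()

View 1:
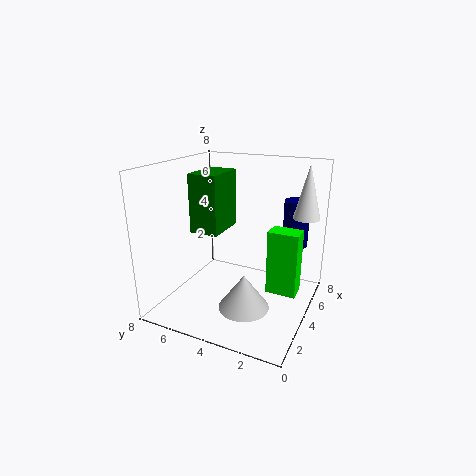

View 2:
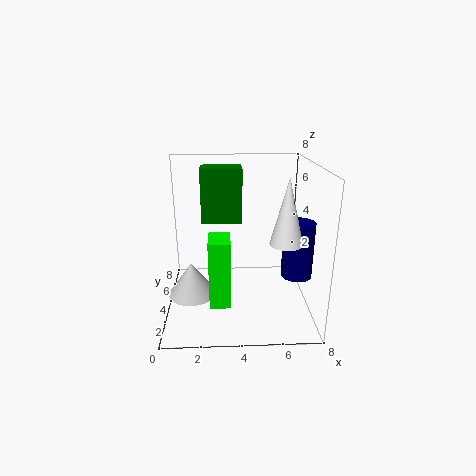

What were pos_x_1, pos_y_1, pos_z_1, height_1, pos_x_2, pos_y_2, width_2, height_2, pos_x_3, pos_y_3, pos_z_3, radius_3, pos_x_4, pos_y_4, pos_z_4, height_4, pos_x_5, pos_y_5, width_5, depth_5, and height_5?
pos_x_1 = 1.5; pos_y_1 = 2.5; pos_z_1 = 1.5; height_1 = 1.75; pos_x_2 = 2.5; pos_y_2 = 0.25; width_2 = 1; height_2 = 3.25; pos_x_3 = 6.75; pos_y_3 = 1.5; pos_z_3 = 3; radius_3 = 0.75; pos_x_4 = 6; pos_y_4 = 0.75; pos_z_4 = 5; height_4 = 3; pos_x_5 = 2; pos_y_5 = 4.25; width_5 = 2.25; depth_5 = 1.5; height_5 = 3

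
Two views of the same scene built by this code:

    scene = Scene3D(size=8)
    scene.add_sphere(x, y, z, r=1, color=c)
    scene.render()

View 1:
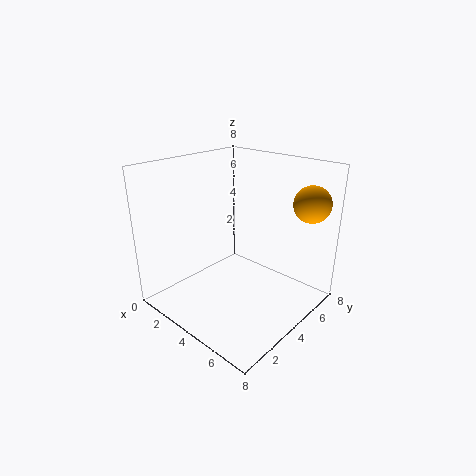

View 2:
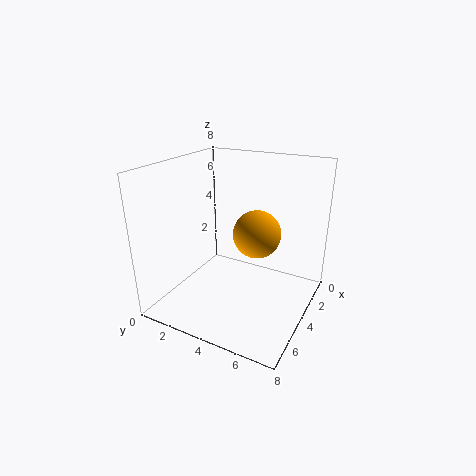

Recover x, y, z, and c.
x = 7; y = 6.5; z = 6; c = 'orange'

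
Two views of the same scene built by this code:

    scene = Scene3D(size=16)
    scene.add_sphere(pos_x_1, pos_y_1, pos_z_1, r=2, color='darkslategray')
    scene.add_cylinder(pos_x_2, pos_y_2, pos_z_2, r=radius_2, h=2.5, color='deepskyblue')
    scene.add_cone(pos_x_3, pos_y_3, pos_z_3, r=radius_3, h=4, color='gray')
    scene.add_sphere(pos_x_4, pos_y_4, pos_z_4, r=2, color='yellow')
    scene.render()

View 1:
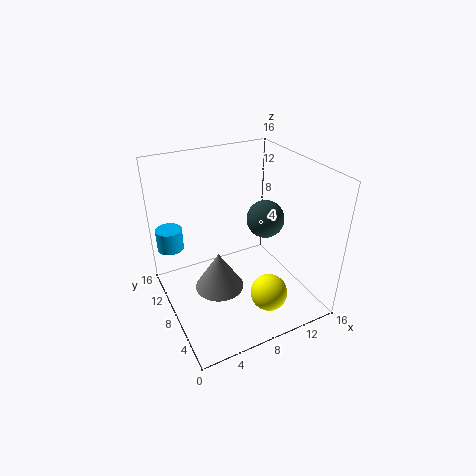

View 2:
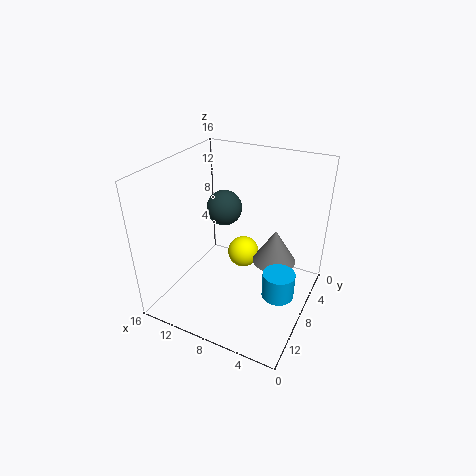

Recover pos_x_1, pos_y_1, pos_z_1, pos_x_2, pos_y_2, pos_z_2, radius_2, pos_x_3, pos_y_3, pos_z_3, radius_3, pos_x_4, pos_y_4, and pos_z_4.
pos_x_1 = 10.5; pos_y_1 = 6.5; pos_z_1 = 10.5; pos_x_2 = 1.5; pos_y_2 = 12.5; pos_z_2 = 6; radius_2 = 1.5; pos_x_3 = 4.5; pos_y_3 = 5.5; pos_z_3 = 4.5; radius_3 = 2.5; pos_x_4 = 9.5; pos_y_4 = 3.5; pos_z_4 = 3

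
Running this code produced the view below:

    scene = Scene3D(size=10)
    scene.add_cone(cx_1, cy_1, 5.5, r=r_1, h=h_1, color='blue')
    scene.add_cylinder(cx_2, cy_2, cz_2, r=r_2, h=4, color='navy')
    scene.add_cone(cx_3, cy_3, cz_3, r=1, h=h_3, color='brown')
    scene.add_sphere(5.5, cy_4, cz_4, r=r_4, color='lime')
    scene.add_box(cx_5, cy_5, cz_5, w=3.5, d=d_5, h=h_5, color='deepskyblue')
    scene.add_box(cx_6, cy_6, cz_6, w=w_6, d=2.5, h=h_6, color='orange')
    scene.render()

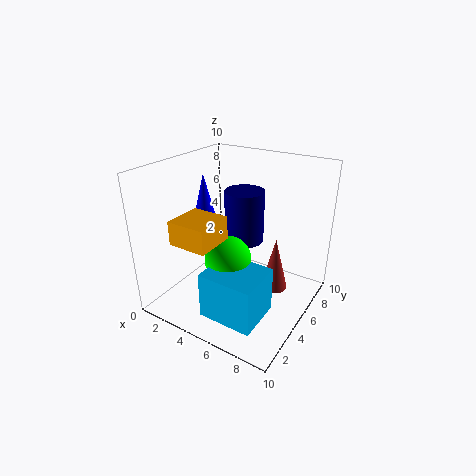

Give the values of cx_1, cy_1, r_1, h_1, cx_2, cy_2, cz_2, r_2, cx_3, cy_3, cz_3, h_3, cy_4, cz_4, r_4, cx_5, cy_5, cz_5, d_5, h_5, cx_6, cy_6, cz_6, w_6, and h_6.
cx_1 = 3
cy_1 = 4
r_1 = 1
h_1 = 4
cx_2 = 4
cy_2 = 7.5
cz_2 = 3.5
r_2 = 1.5
cx_3 = 7
cy_3 = 7
cz_3 = 0.5
h_3 = 4
cy_4 = 3
cz_4 = 4.5
r_4 = 1.5
cx_5 = 5
cy_5 = 0.5
cz_5 = 1.5
d_5 = 3
h_5 = 3
cx_6 = 3
cy_6 = 0.5
cz_6 = 6
w_6 = 2.5
h_6 = 1.5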